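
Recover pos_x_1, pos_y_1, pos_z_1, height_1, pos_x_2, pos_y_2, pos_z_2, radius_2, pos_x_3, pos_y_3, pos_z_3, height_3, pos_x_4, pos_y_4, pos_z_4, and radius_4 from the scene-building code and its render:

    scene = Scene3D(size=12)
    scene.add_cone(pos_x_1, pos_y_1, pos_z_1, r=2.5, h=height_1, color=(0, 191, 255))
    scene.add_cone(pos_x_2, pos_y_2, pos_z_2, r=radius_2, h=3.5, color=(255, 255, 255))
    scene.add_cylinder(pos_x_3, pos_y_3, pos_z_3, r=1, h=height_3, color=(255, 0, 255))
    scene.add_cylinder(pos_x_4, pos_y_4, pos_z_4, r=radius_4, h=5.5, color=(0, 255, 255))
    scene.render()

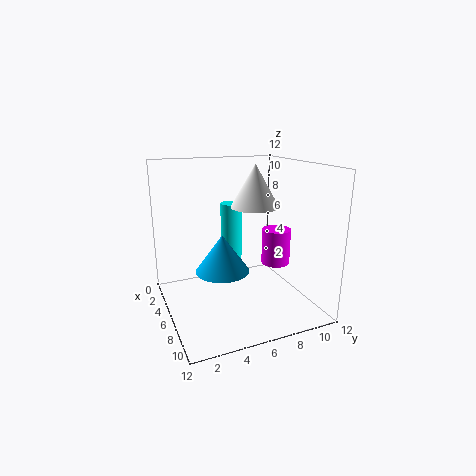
pos_x_1 = 3.5; pos_y_1 = 5.5; pos_z_1 = 2; height_1 = 3.5; pos_x_2 = 6; pos_y_2 = 7.5; pos_z_2 = 8.5; radius_2 = 2; pos_x_3 = 10.5; pos_y_3 = 7; pos_z_3 = 5.5; height_3 = 2.5; pos_x_4 = 2; pos_y_4 = 7; pos_z_4 = 2.5; radius_4 = 1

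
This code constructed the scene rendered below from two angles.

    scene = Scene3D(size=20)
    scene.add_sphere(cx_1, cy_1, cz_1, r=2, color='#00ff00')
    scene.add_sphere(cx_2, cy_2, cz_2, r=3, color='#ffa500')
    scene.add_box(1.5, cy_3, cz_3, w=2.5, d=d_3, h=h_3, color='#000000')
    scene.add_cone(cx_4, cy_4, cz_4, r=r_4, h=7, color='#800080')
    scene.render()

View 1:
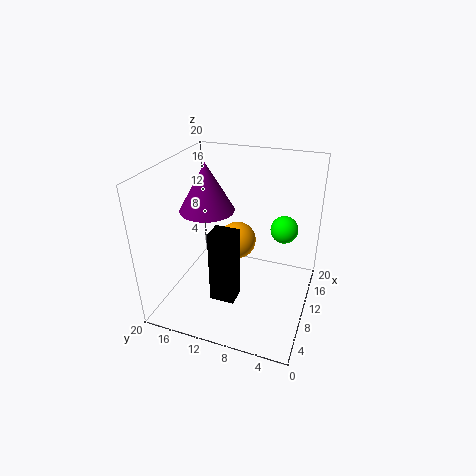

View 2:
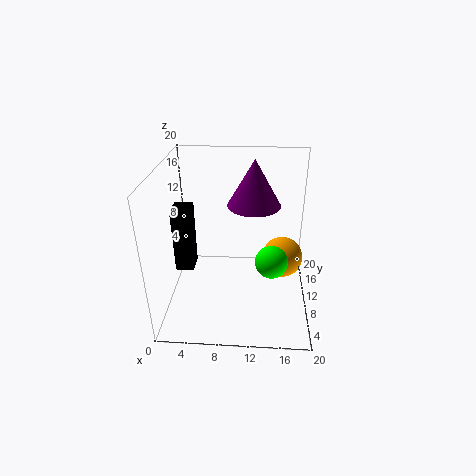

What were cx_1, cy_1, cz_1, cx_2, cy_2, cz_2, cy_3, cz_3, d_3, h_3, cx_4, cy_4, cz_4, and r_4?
cx_1 = 14.5
cy_1 = 4.5
cz_1 = 10
cx_2 = 16.5
cy_2 = 12.5
cz_2 = 5.5
cy_3 = 7.5
cz_3 = 6
d_3 = 3
h_3 = 9
cx_4 = 12
cy_4 = 15.5
cz_4 = 12.5
r_4 = 4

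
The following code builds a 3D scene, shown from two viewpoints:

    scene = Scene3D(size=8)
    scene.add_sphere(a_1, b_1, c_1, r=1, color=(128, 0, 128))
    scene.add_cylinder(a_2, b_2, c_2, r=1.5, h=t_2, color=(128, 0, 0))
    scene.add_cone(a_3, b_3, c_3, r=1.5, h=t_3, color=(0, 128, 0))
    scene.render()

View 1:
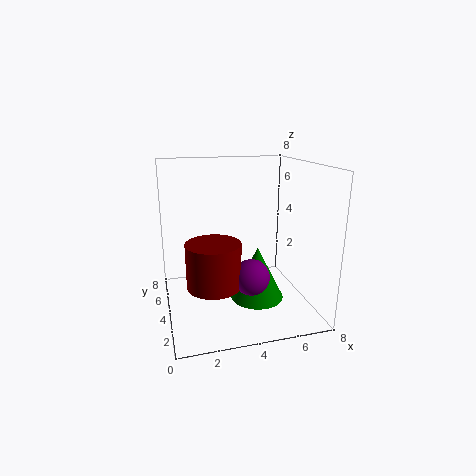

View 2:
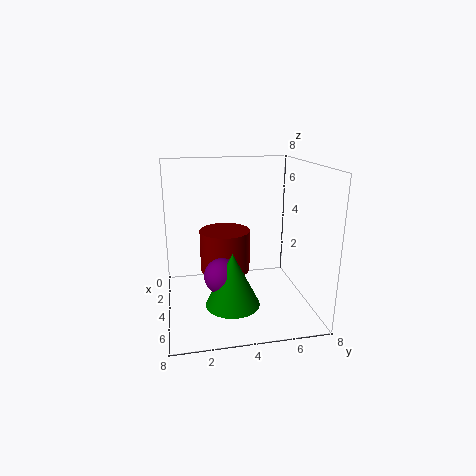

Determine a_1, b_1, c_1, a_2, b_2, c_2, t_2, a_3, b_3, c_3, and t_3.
a_1 = 4.5, b_1 = 3, c_1 = 2, a_2 = 2.5, b_2 = 3.5, c_2 = 1.5, t_2 = 2.5, a_3 = 5, b_3 = 3.5, c_3 = 0.5, t_3 = 3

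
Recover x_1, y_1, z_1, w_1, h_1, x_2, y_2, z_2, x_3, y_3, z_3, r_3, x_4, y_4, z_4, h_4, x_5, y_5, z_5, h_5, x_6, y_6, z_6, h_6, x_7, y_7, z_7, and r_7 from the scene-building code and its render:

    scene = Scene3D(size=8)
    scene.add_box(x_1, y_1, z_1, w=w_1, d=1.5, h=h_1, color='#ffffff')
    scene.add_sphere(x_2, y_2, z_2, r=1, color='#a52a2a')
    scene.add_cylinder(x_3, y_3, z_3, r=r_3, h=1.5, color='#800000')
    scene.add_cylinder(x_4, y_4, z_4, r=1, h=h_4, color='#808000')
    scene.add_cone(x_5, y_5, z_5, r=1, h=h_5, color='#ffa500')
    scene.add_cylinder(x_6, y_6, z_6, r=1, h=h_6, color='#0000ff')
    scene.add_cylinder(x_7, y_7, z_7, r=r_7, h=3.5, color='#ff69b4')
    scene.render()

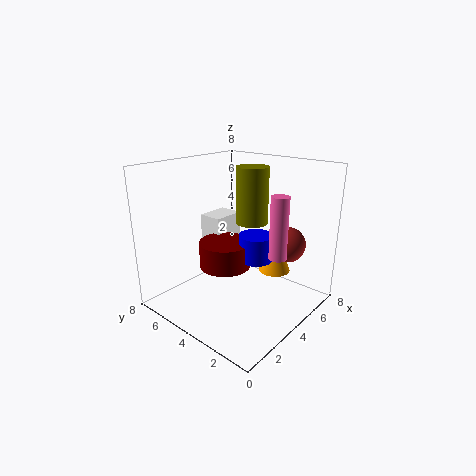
x_1 = 4.5, y_1 = 6, z_1 = 1.5, w_1 = 2, h_1 = 3, x_2 = 6, y_2 = 2, z_2 = 3.5, x_3 = 4, y_3 = 5, z_3 = 2, r_3 = 1.5, x_4 = 6.5, y_4 = 5, z_4 = 4, h_4 = 3.5, x_5 = 7, y_5 = 3.5, z_5 = 1, h_5 = 2.5, x_6 = 5, y_6 = 3.5, z_6 = 2.5, h_6 = 1.5, x_7 = 5, y_7 = 2, z_7 = 3, r_7 = 0.5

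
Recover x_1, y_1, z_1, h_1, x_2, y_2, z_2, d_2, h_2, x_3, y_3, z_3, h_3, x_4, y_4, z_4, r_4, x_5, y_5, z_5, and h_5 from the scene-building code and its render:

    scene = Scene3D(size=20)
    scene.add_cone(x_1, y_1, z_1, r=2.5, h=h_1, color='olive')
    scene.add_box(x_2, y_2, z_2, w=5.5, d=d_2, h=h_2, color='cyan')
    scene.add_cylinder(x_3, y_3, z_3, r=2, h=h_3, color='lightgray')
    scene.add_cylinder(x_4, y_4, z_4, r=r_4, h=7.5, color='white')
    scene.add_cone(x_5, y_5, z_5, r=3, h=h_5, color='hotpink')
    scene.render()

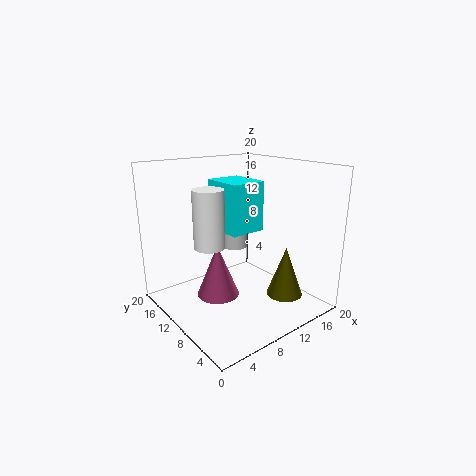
x_1 = 14.5
y_1 = 5
z_1 = 2
h_1 = 7
x_2 = 10.5
y_2 = 11.5
z_2 = 9.5
d_2 = 6.5
h_2 = 7.5
x_3 = 14
y_3 = 16
z_3 = 6
h_3 = 4.5
x_4 = 5
y_4 = 9.5
z_4 = 10
r_4 = 2
x_5 = 7.5
y_5 = 11.5
z_5 = 1.5
h_5 = 7.5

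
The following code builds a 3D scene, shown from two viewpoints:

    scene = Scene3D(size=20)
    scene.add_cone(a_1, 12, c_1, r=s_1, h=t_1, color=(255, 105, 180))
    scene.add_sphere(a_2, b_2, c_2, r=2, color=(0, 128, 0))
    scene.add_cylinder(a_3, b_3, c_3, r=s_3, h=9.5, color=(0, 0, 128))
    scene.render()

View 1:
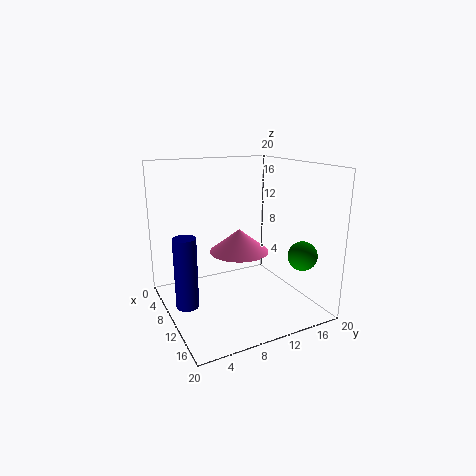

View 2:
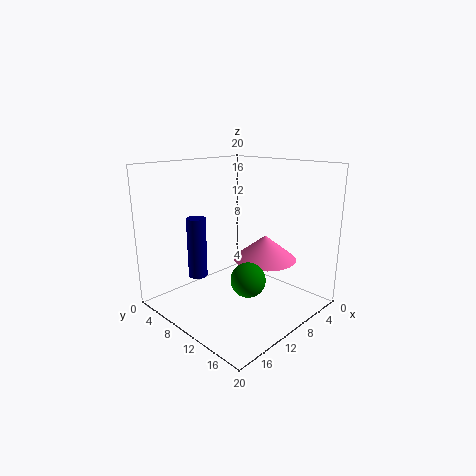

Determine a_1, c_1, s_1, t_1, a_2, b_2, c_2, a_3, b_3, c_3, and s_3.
a_1 = 6.5
c_1 = 6.5
s_1 = 4.5
t_1 = 3.5
a_2 = 15.5
b_2 = 17
c_2 = 8
a_3 = 11
b_3 = 2
c_3 = 2
s_3 = 1.5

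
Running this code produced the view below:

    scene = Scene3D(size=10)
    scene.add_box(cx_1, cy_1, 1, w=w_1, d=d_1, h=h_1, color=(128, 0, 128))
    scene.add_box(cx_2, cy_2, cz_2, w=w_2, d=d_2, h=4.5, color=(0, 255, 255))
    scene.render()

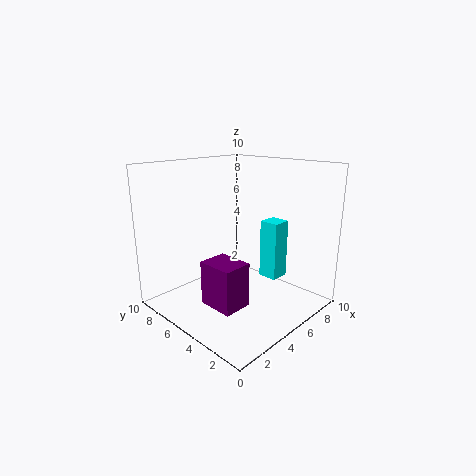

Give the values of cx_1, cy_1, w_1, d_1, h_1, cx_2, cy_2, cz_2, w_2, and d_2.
cx_1 = 2
cy_1 = 3
w_1 = 2
d_1 = 2.5
h_1 = 3
cx_2 = 8
cy_2 = 4
cz_2 = 1
w_2 = 1.5
d_2 = 1.5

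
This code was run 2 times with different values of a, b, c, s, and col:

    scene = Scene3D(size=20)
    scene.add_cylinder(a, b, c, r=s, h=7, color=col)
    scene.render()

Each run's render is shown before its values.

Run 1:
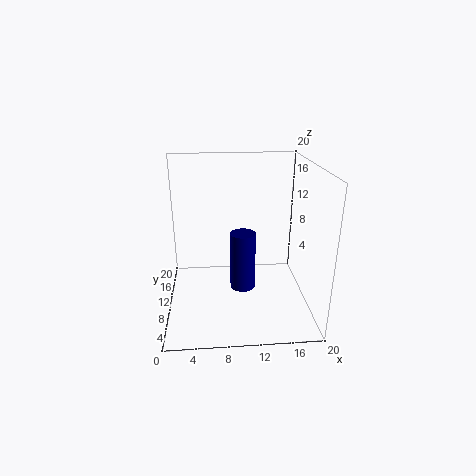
a = 10; b = 3.5; c = 6.5; s = 1.5; col = 'navy'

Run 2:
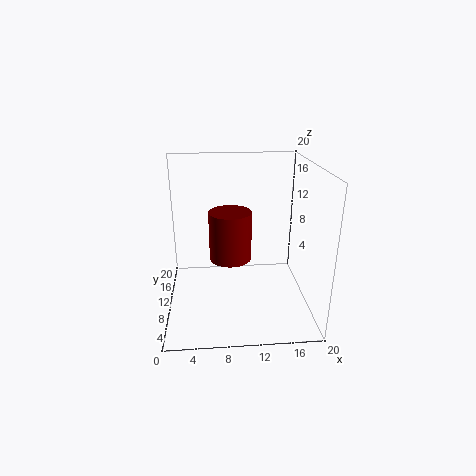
a = 9; b = 11; c = 6.5; s = 3; col = 'maroon'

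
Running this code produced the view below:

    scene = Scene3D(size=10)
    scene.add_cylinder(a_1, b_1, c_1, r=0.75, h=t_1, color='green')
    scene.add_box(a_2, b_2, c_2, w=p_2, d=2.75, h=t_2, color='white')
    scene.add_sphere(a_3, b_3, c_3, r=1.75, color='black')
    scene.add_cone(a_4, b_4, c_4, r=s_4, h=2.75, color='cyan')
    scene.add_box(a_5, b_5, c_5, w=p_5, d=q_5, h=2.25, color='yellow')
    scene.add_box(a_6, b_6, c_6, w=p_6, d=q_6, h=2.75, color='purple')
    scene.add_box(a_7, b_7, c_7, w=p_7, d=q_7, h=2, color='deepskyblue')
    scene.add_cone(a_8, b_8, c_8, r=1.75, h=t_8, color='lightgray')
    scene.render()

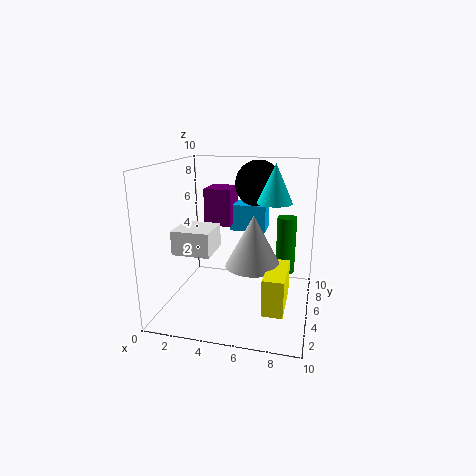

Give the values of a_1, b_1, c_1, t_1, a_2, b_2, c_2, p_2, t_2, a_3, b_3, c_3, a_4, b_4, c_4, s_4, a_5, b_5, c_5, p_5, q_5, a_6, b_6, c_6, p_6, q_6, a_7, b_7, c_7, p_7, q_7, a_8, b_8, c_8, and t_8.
a_1 = 8; b_1 = 8.5; c_1 = 1.25; t_1 = 4.5; a_2 = 0.5; b_2 = 3.75; c_2 = 3.75; p_2 = 2.75; t_2 = 1.75; a_3 = 5.75; b_3 = 8.25; c_3 = 8.25; a_4 = 7.25; b_4 = 6.5; c_4 = 7.25; s_4 = 1.25; a_5 = 7.5; b_5 = 0.5; c_5 = 2; p_5 = 1.25; q_5 = 3.25; a_6 = 2; b_6 = 6.5; c_6 = 5.25; p_6 = 2; q_6 = 2.25; a_7 = 3.75; b_7 = 7.25; c_7 = 4.75; p_7 = 2.75; q_7 = 1.75; a_8 = 6.5; b_8 = 3; c_8 = 4; t_8 = 3.25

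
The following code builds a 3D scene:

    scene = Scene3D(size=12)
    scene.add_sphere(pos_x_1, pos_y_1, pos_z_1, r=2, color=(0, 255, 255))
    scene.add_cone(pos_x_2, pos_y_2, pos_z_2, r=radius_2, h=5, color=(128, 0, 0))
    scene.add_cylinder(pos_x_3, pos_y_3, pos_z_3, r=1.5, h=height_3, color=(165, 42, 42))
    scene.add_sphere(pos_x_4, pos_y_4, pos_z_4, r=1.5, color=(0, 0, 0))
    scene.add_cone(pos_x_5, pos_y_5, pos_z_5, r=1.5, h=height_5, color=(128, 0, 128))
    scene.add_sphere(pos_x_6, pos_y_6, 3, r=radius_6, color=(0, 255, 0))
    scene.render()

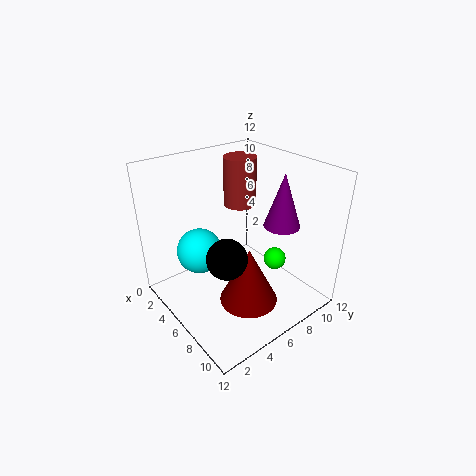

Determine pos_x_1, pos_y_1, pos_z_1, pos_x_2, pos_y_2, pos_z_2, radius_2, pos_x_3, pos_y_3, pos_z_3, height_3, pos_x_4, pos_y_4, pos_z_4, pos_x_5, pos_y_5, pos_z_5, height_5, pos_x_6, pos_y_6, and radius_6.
pos_x_1 = 3; pos_y_1 = 4; pos_z_1 = 4; pos_x_2 = 7.5; pos_y_2 = 6; pos_z_2 = 0.5; radius_2 = 2.5; pos_x_3 = 2.5; pos_y_3 = 9; pos_z_3 = 7; height_3 = 4.5; pos_x_4 = 8.5; pos_y_4 = 3; pos_z_4 = 6.5; pos_x_5 = 8; pos_y_5 = 9; pos_z_5 = 7; height_5 = 4.5; pos_x_6 = 7; pos_y_6 = 9.5; radius_6 = 1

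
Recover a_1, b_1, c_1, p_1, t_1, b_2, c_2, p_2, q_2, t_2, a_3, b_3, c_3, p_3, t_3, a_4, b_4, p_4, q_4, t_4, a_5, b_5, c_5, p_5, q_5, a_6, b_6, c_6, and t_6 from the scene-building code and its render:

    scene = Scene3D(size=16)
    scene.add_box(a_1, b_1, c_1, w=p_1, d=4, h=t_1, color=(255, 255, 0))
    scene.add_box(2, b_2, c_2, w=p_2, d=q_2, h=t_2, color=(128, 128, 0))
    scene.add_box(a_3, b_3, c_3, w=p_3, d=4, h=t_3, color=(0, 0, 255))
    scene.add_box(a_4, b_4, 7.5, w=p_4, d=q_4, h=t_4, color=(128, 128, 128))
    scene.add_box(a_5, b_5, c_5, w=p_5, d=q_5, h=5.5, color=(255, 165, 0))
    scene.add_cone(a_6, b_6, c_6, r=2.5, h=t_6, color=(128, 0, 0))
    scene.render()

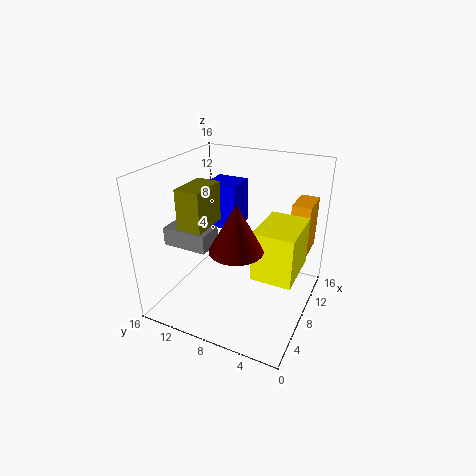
a_1 = 3.5, b_1 = 0.5, c_1 = 6.5, p_1 = 5.5, t_1 = 5, b_2 = 9, c_2 = 11, p_2 = 4, q_2 = 2.5, t_2 = 4, a_3 = 11, b_3 = 10, c_3 = 7, p_3 = 4, t_3 = 5.5, a_4 = 4, b_4 = 10, p_4 = 3, q_4 = 5, t_4 = 2, a_5 = 9, b_5 = 0.5, c_5 = 7, p_5 = 3.5, q_5 = 2, a_6 = 2.5, b_6 = 5.5, c_6 = 10, t_6 = 4.5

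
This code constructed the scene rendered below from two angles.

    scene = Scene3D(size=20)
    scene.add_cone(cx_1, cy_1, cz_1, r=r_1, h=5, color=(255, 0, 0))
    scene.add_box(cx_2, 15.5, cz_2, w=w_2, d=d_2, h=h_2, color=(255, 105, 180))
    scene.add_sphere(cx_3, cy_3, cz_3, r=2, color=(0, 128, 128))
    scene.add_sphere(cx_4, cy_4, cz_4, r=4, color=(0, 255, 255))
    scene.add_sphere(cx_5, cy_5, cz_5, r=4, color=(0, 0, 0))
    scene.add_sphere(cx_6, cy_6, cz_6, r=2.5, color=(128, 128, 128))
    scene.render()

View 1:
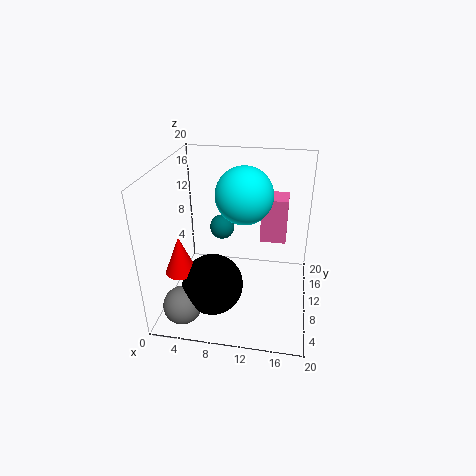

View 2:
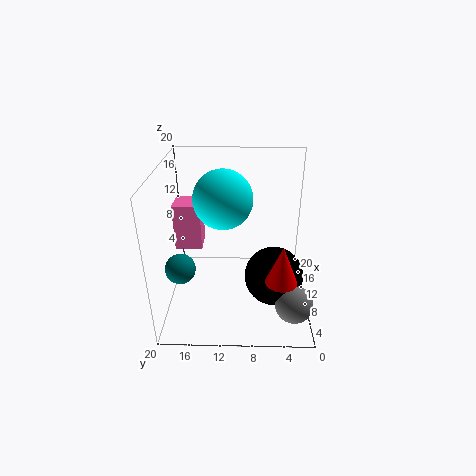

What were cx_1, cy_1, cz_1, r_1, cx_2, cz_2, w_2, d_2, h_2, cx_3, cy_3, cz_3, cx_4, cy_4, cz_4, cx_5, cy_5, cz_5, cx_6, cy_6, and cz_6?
cx_1 = 3.5; cy_1 = 4.5; cz_1 = 7.5; r_1 = 2; cx_2 = 12.5; cz_2 = 6.5; w_2 = 4; d_2 = 4; h_2 = 7; cx_3 = 6; cy_3 = 17.5; cz_3 = 7.5; cx_4 = 10.5; cy_4 = 12; cz_4 = 15.5; cx_5 = 7.5; cy_5 = 5; cz_5 = 5.5; cx_6 = 4; cy_6 = 2.5; cz_6 = 3.5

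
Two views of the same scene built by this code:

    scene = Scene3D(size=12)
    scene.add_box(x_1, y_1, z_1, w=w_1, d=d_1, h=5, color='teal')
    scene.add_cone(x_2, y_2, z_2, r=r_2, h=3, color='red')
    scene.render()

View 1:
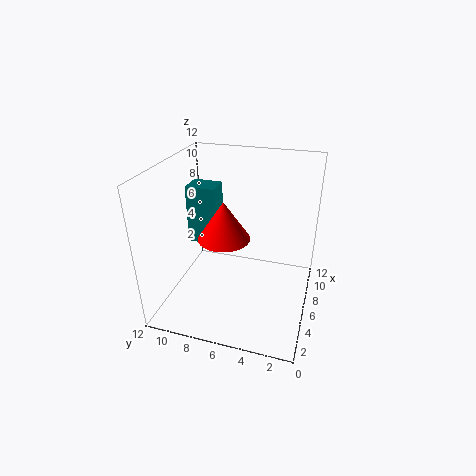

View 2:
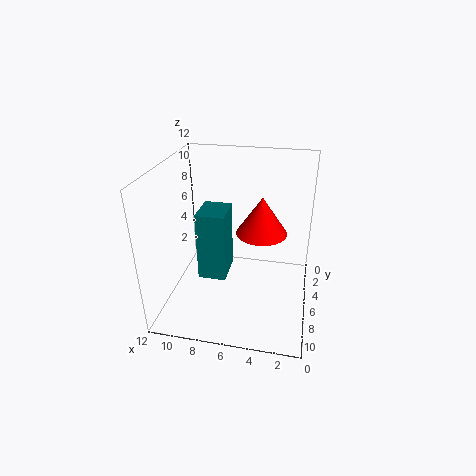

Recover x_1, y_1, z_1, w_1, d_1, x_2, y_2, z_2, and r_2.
x_1 = 6
y_1 = 8
z_1 = 5
w_1 = 2
d_1 = 2.5
x_2 = 4
y_2 = 6.5
z_2 = 7
r_2 = 2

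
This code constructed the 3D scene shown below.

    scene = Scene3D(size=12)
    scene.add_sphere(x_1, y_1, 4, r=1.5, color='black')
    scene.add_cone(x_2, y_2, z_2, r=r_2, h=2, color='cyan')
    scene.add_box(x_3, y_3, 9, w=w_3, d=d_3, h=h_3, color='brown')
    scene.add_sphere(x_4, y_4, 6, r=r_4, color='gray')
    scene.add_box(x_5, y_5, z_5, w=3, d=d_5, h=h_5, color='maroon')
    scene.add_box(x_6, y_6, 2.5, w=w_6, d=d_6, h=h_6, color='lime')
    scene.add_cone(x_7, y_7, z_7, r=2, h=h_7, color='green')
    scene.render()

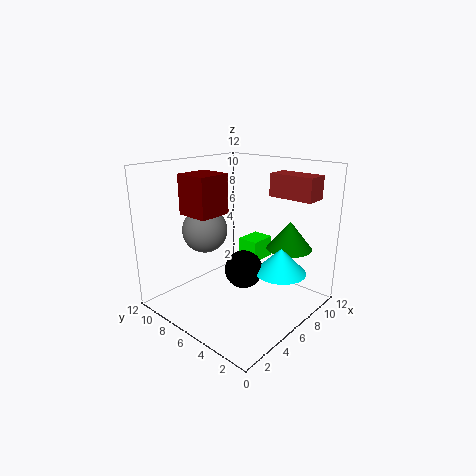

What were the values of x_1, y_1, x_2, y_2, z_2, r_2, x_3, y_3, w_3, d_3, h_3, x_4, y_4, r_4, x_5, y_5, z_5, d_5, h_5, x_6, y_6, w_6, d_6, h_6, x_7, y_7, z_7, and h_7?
x_1 = 5
y_1 = 4.5
x_2 = 6.5
y_2 = 2
z_2 = 4
r_2 = 2
x_3 = 9.5
y_3 = 1.5
w_3 = 2
d_3 = 4
h_3 = 2
x_4 = 5.5
y_4 = 9.5
r_4 = 2
x_5 = 4
y_5 = 8
z_5 = 7.5
d_5 = 3
h_5 = 3.5
x_6 = 9
y_6 = 6.5
w_6 = 2.5
d_6 = 2
h_6 = 2
x_7 = 10
y_7 = 3.5
z_7 = 4.5
h_7 = 2.5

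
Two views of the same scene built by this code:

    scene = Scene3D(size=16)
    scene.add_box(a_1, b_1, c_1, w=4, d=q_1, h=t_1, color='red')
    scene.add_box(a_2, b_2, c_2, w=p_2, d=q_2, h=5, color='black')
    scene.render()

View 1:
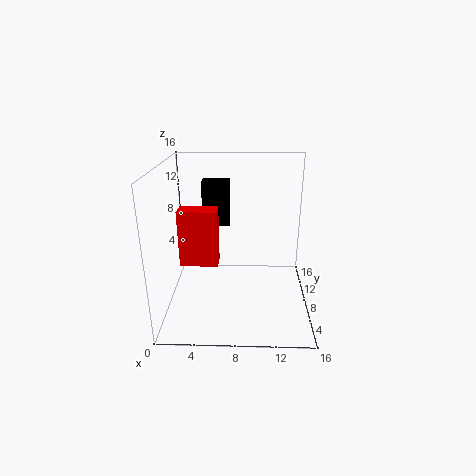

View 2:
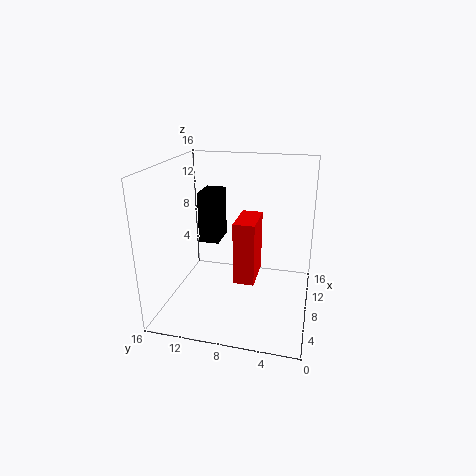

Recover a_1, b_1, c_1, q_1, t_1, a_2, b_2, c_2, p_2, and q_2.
a_1 = 2
b_1 = 5
c_1 = 6
q_1 = 2
t_1 = 6
a_2 = 4
b_2 = 9
c_2 = 9
p_2 = 3
q_2 = 2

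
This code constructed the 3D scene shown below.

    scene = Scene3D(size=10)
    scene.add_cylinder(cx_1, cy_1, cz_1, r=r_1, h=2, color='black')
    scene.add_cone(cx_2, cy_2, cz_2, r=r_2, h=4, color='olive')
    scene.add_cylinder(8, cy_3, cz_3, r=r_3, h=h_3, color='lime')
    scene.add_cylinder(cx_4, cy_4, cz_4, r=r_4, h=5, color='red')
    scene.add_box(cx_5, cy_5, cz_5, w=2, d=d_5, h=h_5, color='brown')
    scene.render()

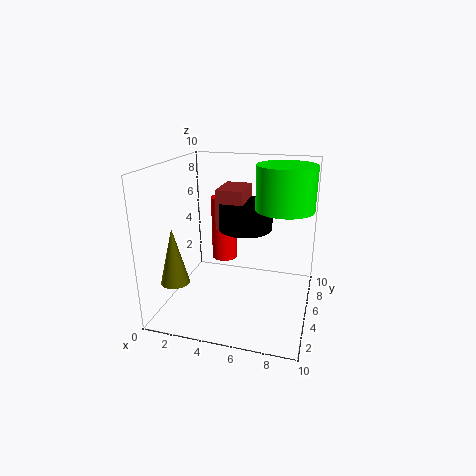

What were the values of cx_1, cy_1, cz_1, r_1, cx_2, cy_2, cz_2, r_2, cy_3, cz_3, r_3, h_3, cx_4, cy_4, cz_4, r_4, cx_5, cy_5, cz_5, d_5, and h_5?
cx_1 = 5, cy_1 = 7, cz_1 = 5, r_1 = 2, cx_2 = 1, cy_2 = 3, cz_2 = 2, r_2 = 1, cy_3 = 6, cz_3 = 7, r_3 = 2, h_3 = 3, cx_4 = 3, cy_4 = 8, cz_4 = 2, r_4 = 1, cx_5 = 3, cy_5 = 6, cz_5 = 5, d_5 = 3, h_5 = 3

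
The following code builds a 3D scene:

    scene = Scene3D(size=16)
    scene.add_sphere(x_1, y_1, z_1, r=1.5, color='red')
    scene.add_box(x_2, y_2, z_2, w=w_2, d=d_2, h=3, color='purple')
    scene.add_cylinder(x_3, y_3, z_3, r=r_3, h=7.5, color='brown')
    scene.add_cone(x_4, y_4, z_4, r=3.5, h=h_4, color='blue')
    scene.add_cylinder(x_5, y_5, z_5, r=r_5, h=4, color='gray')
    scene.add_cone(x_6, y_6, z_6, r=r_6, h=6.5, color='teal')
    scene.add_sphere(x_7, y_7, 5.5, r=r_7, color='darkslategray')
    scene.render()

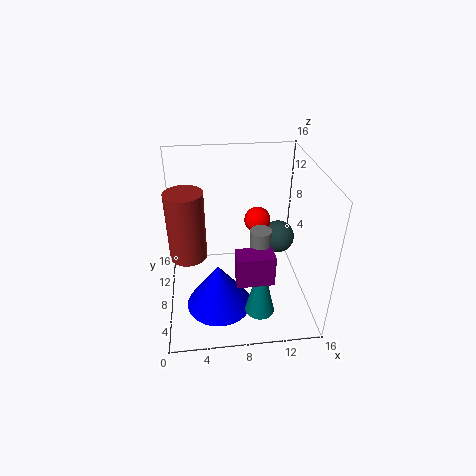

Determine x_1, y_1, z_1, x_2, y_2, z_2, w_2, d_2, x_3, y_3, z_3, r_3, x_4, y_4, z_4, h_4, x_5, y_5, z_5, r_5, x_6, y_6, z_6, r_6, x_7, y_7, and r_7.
x_1 = 10.5; y_1 = 10; z_1 = 9; x_2 = 7; y_2 = 0.5; z_2 = 7.5; w_2 = 3.5; d_2 = 2; x_3 = 2.5; y_3 = 7.5; z_3 = 6.5; r_3 = 2; x_4 = 5.5; y_4 = 4.5; z_4 = 2; h_4 = 5; x_5 = 9.5; y_5 = 3; z_5 = 8; r_5 = 1; x_6 = 9.5; y_6 = 2; z_6 = 3; r_6 = 1.5; x_7 = 13.5; y_7 = 11.5; r_7 = 2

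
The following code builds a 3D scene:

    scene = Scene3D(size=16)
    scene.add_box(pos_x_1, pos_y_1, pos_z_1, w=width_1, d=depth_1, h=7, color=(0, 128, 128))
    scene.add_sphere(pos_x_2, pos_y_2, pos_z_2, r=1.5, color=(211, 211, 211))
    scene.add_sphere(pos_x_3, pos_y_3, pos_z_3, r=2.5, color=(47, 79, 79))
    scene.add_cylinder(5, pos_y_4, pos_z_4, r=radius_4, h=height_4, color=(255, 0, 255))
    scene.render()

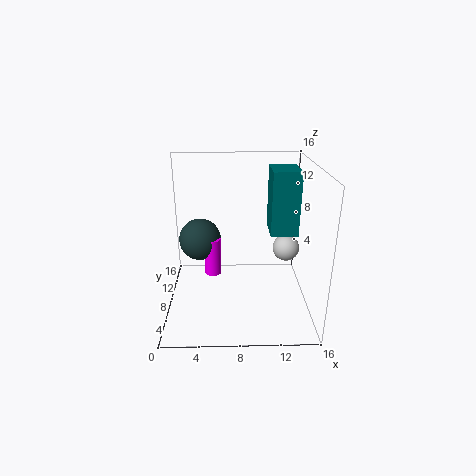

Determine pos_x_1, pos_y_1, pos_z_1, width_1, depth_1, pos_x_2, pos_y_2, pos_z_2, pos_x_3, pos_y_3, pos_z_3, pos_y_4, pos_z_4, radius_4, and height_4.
pos_x_1 = 11.5; pos_y_1 = 7; pos_z_1 = 8.5; width_1 = 3; depth_1 = 4; pos_x_2 = 13.5; pos_y_2 = 8.5; pos_z_2 = 6.5; pos_x_3 = 3.5; pos_y_3 = 11; pos_z_3 = 6.5; pos_y_4 = 10; pos_z_4 = 2.5; radius_4 = 1; height_4 = 4.5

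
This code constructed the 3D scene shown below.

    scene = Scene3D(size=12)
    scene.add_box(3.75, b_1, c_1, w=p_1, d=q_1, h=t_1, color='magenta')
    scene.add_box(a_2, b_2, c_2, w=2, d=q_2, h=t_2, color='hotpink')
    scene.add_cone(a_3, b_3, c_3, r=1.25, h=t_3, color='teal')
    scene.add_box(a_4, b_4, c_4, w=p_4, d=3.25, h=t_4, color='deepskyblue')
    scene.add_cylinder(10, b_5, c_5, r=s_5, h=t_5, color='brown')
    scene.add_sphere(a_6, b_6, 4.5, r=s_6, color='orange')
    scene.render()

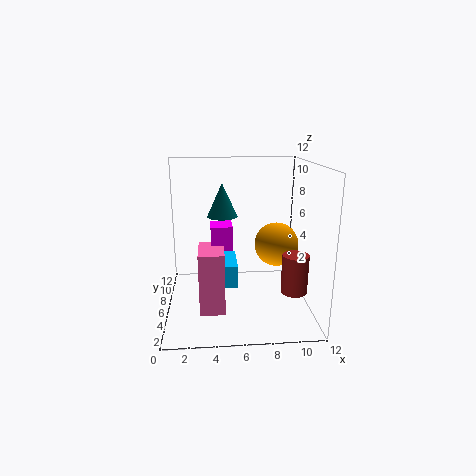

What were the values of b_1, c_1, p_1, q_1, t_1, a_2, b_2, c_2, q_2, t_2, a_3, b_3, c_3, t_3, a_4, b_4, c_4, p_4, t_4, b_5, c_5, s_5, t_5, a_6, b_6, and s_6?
b_1 = 5
c_1 = 5.25
p_1 = 1.75
q_1 = 2
t_1 = 2
a_2 = 2.75
b_2 = 2.75
c_2 = 0.75
q_2 = 3.25
t_2 = 5
a_3 = 4.75
b_3 = 6.5
c_3 = 7.75
t_3 = 2.75
a_4 = 3.25
b_4 = 3
c_4 = 3
p_4 = 2.5
t_4 = 1.75
b_5 = 2.5
c_5 = 2.75
s_5 = 1
t_5 = 3
a_6 = 9.75
b_6 = 8.25
s_6 = 2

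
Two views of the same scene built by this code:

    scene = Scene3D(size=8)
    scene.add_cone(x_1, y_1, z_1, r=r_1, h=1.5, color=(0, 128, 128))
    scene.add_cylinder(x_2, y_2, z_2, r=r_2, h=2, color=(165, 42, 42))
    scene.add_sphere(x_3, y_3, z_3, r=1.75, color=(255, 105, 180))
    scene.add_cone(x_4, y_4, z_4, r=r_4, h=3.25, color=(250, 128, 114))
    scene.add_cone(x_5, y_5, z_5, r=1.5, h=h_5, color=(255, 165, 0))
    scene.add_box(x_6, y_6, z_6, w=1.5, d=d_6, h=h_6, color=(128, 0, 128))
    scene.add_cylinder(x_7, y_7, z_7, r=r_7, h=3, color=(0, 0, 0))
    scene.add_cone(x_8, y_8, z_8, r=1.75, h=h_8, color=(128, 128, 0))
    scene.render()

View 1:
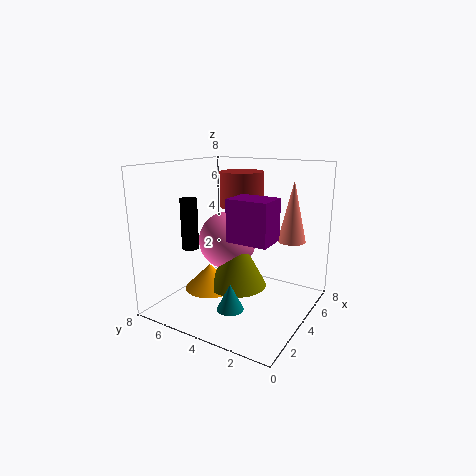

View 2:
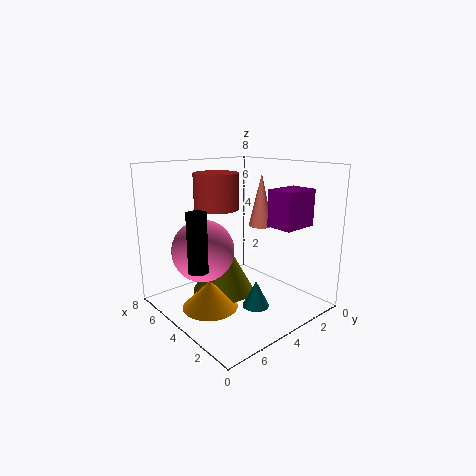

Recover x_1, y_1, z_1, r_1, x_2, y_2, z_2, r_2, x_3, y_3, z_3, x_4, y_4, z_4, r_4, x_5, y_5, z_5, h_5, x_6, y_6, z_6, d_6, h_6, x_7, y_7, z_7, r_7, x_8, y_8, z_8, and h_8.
x_1 = 2.75
y_1 = 3.75
z_1 = 0.25
r_1 = 0.75
x_2 = 5.25
y_2 = 4.5
z_2 = 5.5
r_2 = 1.25
x_3 = 5.25
y_3 = 5.5
z_3 = 3.25
x_4 = 5
y_4 = 1.25
z_4 = 4
r_4 = 0.75
x_5 = 4
y_5 = 6
z_5 = 0.5
h_5 = 1.5
x_6 = 1.25
y_6 = 1
z_6 = 4.75
d_6 = 2
h_6 = 2
x_7 = 3.5
y_7 = 7
z_7 = 3
r_7 = 0.5
x_8 = 4.75
y_8 = 4.5
z_8 = 0.75
h_8 = 3.25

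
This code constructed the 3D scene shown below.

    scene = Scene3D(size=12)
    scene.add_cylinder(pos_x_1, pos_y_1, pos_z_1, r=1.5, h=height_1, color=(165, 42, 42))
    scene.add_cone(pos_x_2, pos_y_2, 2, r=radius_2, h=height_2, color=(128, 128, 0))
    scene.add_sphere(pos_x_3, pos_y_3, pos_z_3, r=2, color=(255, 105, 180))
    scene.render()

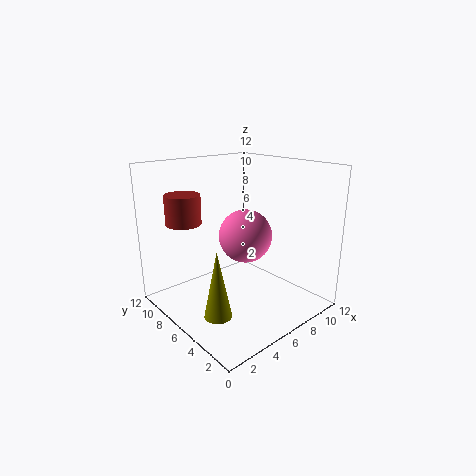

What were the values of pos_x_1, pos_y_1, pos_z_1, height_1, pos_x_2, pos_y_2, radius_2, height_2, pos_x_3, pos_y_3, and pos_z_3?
pos_x_1 = 3, pos_y_1 = 9.5, pos_z_1 = 7, height_1 = 2.5, pos_x_2 = 1.5, pos_y_2 = 3, radius_2 = 1, height_2 = 5, pos_x_3 = 5, pos_y_3 = 4, pos_z_3 = 7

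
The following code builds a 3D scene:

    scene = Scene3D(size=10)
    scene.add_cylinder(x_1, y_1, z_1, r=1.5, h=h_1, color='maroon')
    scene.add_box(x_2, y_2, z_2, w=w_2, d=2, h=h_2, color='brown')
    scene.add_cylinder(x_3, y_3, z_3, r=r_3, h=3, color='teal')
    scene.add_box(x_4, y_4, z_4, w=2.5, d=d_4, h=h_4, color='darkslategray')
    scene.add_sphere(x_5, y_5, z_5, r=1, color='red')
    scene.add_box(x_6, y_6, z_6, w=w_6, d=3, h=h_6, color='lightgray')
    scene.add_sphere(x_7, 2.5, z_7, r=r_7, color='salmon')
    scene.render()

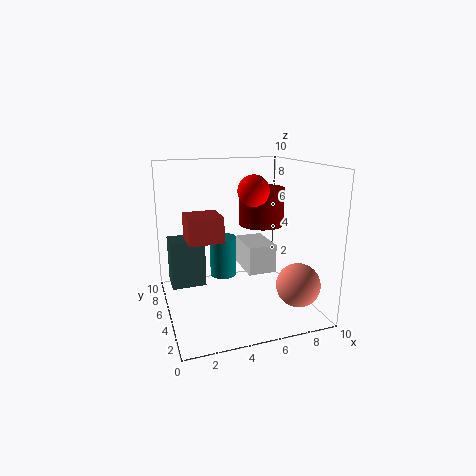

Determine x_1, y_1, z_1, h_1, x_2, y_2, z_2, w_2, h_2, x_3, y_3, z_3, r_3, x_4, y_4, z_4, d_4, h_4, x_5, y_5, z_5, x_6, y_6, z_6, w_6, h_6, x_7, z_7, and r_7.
x_1 = 6.5; y_1 = 4.5; z_1 = 6; h_1 = 2.5; x_2 = 1; y_2 = 1.5; z_2 = 6; w_2 = 2; h_2 = 1.5; x_3 = 4.5; y_3 = 7; z_3 = 1.5; r_3 = 1; x_4 = 0.5; y_4 = 6.5; z_4 = 1; d_4 = 2; h_4 = 3.5; x_5 = 5.5; y_5 = 3.5; z_5 = 8.5; x_6 = 5.5; y_6 = 4; z_6 = 2.5; w_6 = 2; h_6 = 2; x_7 = 8.5; z_7 = 2; r_7 = 1.5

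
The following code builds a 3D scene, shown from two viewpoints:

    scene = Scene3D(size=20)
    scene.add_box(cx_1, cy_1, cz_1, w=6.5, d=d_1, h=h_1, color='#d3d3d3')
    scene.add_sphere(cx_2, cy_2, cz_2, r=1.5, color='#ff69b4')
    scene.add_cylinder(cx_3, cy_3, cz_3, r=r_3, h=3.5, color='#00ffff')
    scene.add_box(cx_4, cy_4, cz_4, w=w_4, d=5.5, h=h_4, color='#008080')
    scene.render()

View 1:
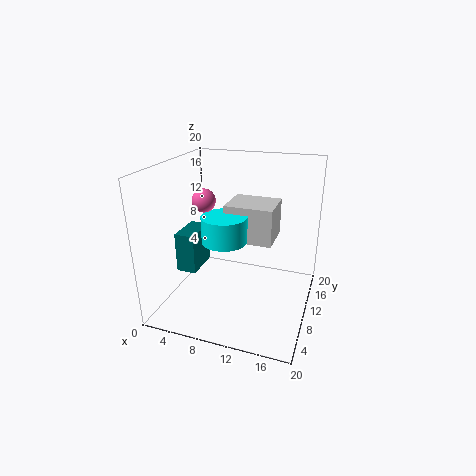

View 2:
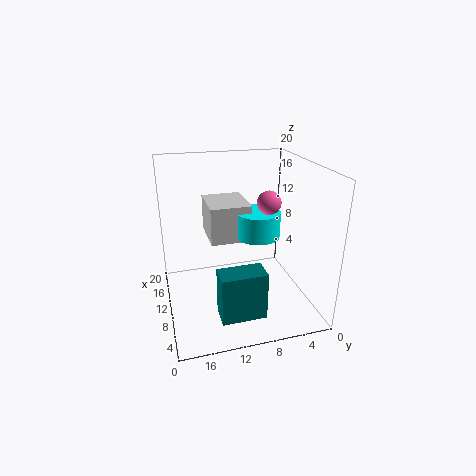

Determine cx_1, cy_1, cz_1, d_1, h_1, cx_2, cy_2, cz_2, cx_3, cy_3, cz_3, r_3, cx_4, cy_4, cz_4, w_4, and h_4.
cx_1 = 8.5; cy_1 = 8.5; cz_1 = 10; d_1 = 5.5; h_1 = 5; cx_2 = 6.5; cy_2 = 7; cz_2 = 16; cx_3 = 9; cy_3 = 7.5; cz_3 = 10.5; r_3 = 3; cx_4 = 0.5; cy_4 = 9; cz_4 = 3.5; w_4 = 3; h_4 = 6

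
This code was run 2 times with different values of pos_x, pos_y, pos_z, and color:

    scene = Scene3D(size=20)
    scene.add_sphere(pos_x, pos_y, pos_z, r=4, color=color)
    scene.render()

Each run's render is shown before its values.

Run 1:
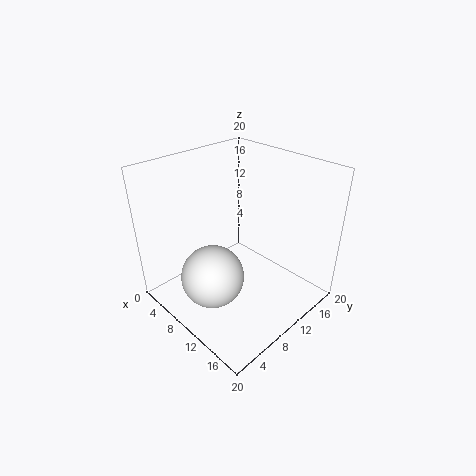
pos_x = 11.5, pos_y = 4, pos_z = 7.5, color = 'white'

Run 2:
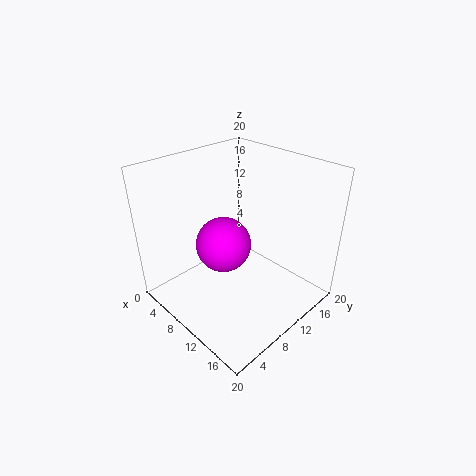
pos_x = 7.5, pos_y = 9.5, pos_z = 8, color = 'magenta'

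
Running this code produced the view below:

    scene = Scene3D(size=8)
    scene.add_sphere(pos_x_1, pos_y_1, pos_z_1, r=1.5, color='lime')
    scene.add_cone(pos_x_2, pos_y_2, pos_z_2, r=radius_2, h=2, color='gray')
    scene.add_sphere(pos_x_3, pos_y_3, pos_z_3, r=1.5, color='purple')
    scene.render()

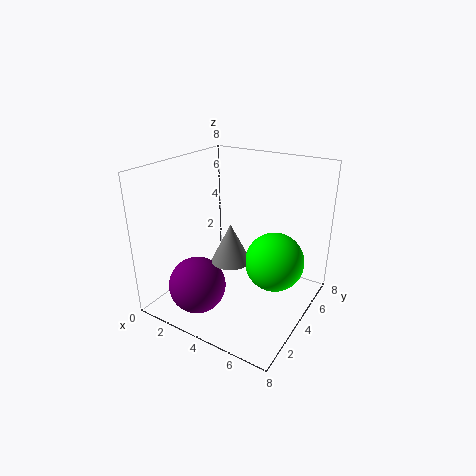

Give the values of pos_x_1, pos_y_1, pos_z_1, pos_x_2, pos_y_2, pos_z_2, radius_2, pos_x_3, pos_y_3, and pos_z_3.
pos_x_1 = 6.5
pos_y_1 = 3.5
pos_z_1 = 3.5
pos_x_2 = 4.5
pos_y_2 = 2.5
pos_z_2 = 3.5
radius_2 = 1
pos_x_3 = 3
pos_y_3 = 1.5
pos_z_3 = 2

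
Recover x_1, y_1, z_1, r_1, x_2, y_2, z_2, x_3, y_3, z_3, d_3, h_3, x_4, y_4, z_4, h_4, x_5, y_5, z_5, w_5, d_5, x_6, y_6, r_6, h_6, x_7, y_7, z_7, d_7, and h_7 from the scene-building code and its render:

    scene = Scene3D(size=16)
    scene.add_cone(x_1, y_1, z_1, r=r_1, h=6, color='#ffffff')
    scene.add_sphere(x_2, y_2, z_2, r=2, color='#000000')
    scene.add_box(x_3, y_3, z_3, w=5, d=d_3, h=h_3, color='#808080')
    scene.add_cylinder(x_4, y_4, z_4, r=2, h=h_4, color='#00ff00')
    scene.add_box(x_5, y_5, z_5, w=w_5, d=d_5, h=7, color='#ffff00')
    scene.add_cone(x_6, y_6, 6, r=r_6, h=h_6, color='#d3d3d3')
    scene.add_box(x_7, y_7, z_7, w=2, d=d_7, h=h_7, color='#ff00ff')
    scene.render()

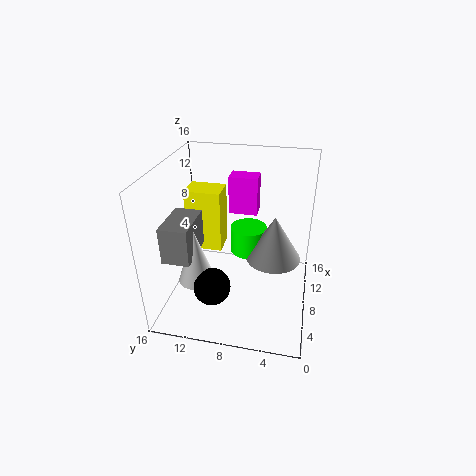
x_1 = 5; y_1 = 12; z_1 = 4; r_1 = 2; x_2 = 4; y_2 = 10; z_2 = 4; x_3 = 3; y_3 = 12; z_3 = 7; d_3 = 3; h_3 = 4; x_4 = 9; y_4 = 7; z_4 = 6; h_4 = 3; x_5 = 8; y_5 = 10; z_5 = 6; w_5 = 3; d_5 = 4; x_6 = 8; y_6 = 4; r_6 = 3; h_6 = 5; x_7 = 8; y_7 = 6; z_7 = 11; d_7 = 3; h_7 = 4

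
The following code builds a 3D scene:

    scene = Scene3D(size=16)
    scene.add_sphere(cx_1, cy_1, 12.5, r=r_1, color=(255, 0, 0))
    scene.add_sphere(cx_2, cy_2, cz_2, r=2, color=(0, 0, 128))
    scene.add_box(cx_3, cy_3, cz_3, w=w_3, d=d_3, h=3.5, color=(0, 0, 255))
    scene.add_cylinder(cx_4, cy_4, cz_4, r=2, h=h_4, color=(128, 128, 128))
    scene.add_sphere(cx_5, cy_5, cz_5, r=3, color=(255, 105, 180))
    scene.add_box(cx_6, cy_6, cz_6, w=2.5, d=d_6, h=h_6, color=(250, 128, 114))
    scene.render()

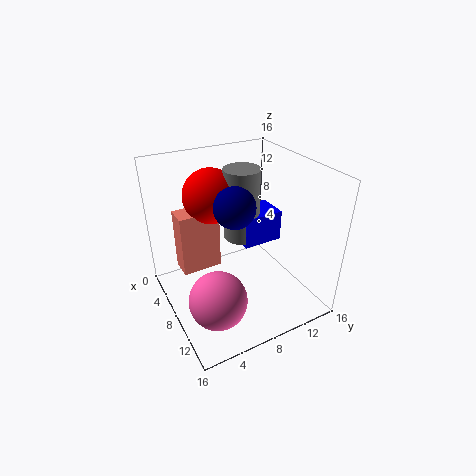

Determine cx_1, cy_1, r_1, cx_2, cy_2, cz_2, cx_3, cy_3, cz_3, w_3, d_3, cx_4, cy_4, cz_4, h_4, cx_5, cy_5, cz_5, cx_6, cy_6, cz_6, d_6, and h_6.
cx_1 = 5.5, cy_1 = 6, r_1 = 3, cx_2 = 11, cy_2 = 6, cz_2 = 13.5, cx_3 = 5.5, cy_3 = 8.5, cz_3 = 7, w_3 = 3.5, d_3 = 4.5, cx_4 = 7, cy_4 = 9, cz_4 = 7.5, h_4 = 8, cx_5 = 12, cy_5 = 3.5, cz_5 = 4, cx_6 = 4, cy_6 = 2, cz_6 = 4, d_6 = 4.5, h_6 = 7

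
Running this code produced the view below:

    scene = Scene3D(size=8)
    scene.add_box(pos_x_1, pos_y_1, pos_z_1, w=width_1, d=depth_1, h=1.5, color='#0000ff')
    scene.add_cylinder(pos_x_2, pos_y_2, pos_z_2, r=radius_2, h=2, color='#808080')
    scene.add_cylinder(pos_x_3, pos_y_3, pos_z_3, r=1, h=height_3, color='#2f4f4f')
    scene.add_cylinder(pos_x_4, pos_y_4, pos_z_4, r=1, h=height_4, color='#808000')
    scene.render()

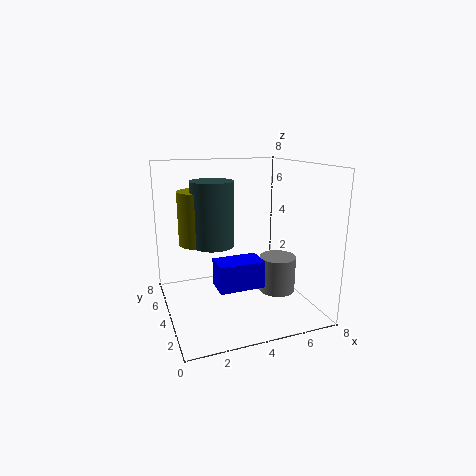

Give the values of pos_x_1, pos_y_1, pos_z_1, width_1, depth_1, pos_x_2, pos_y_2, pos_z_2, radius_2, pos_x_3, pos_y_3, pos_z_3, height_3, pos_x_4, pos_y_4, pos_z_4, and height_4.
pos_x_1 = 2.5
pos_y_1 = 2.5
pos_z_1 = 1.5
width_1 = 2.5
depth_1 = 1.5
pos_x_2 = 6
pos_y_2 = 3
pos_z_2 = 1
radius_2 = 1
pos_x_3 = 2
pos_y_3 = 2
pos_z_3 = 4.5
height_3 = 3
pos_x_4 = 1.5
pos_y_4 = 2.5
pos_z_4 = 4.5
height_4 = 2.5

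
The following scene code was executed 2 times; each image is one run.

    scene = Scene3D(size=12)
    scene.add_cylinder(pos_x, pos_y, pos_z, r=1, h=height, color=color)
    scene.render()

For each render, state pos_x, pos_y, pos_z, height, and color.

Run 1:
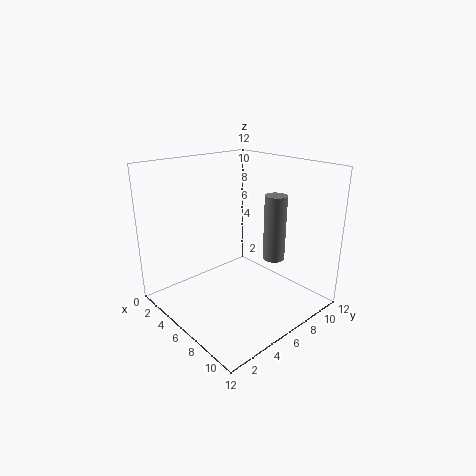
pos_x = 6.5, pos_y = 10, pos_z = 3, height = 6, color = 'gray'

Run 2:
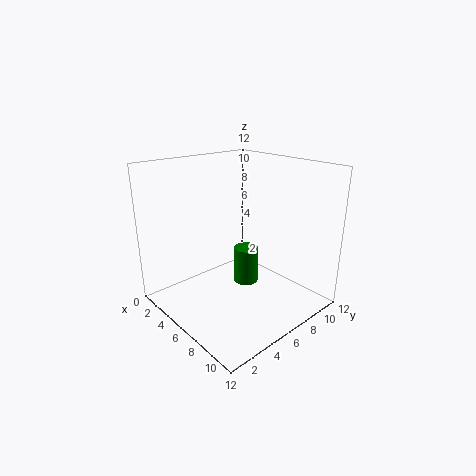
pos_x = 7, pos_y = 6, pos_z = 2.5, height = 3, color = 'green'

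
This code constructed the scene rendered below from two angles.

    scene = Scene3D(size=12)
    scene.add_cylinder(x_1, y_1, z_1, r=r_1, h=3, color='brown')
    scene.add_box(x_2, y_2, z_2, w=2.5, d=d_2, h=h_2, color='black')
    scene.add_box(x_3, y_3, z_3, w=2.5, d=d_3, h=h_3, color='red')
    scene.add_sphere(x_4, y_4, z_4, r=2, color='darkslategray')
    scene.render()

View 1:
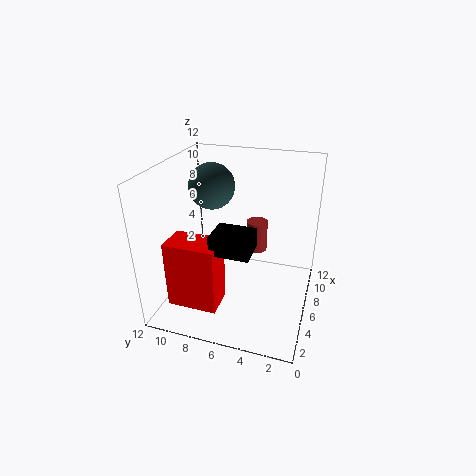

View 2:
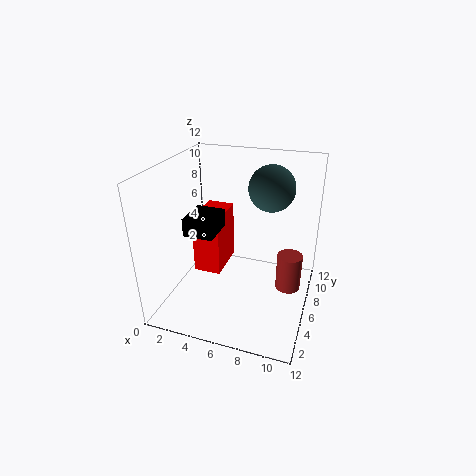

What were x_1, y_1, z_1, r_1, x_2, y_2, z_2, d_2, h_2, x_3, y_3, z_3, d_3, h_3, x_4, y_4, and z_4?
x_1 = 10.5; y_1 = 5.5; z_1 = 2.5; r_1 = 1; x_2 = 2; y_2 = 4; z_2 = 6.5; d_2 = 3; h_2 = 1.5; x_3 = 1.5; y_3 = 6.5; z_3 = 1.5; d_3 = 4; h_3 = 5.5; x_4 = 8; y_4 = 9; z_4 = 9.5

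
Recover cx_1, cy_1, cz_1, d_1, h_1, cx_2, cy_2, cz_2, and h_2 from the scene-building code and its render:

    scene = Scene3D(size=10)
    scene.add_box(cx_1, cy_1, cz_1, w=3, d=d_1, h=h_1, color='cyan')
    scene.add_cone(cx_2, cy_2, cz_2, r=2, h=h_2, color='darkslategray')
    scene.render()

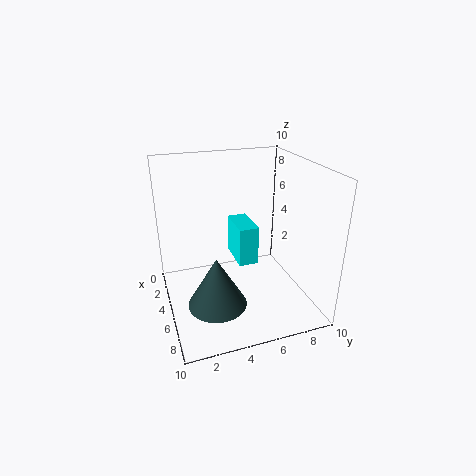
cx_1 = 1; cy_1 = 5.5; cz_1 = 2; d_1 = 1.5; h_1 = 3; cx_2 = 6.5; cy_2 = 3; cz_2 = 1; h_2 = 3.5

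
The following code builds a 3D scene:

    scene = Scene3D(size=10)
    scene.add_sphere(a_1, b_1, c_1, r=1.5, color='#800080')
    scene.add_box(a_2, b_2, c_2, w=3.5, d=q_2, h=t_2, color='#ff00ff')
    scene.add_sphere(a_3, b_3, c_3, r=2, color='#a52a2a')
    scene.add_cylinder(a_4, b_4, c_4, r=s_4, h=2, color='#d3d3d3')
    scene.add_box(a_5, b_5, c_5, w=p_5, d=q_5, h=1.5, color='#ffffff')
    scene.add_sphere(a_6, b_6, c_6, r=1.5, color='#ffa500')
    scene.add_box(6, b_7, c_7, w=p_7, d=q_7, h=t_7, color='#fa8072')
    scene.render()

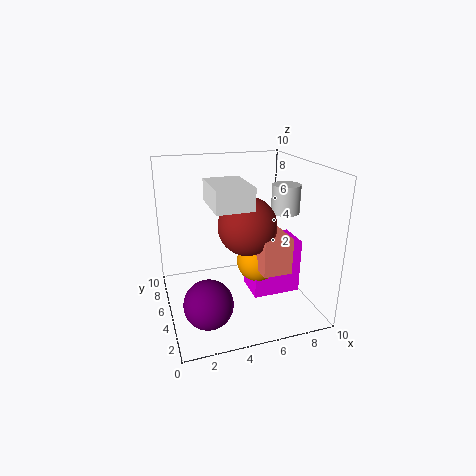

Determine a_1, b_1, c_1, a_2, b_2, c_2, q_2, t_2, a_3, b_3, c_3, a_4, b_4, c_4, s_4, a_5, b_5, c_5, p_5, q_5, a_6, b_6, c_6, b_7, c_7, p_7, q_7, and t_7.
a_1 = 2, b_1 = 1.5, c_1 = 2.5, a_2 = 6, b_2 = 4, c_2 = 0.5, q_2 = 2.5, t_2 = 4, a_3 = 5.5, b_3 = 4.5, c_3 = 6, a_4 = 8.5, b_4 = 5, c_4 = 6.5, s_4 = 1, a_5 = 3, b_5 = 3, c_5 = 7.5, p_5 = 2.5, q_5 = 3.5, a_6 = 6.5, b_6 = 5, c_6 = 3, b_7 = 2.5, c_7 = 3, p_7 = 2, q_7 = 3.5, t_7 = 2.5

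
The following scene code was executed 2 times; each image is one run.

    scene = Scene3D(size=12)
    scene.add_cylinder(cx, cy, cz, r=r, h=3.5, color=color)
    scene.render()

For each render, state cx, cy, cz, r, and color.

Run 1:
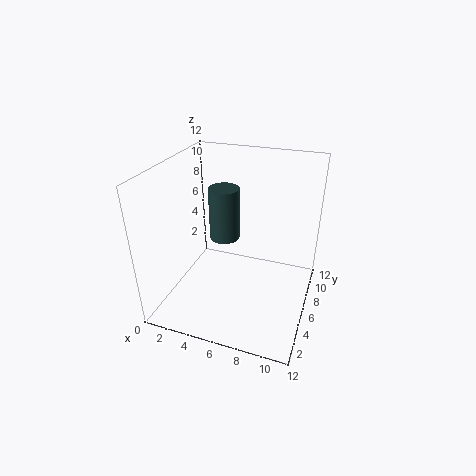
cx = 6.5; cy = 2; cz = 8.5; r = 1; color = 'darkslategray'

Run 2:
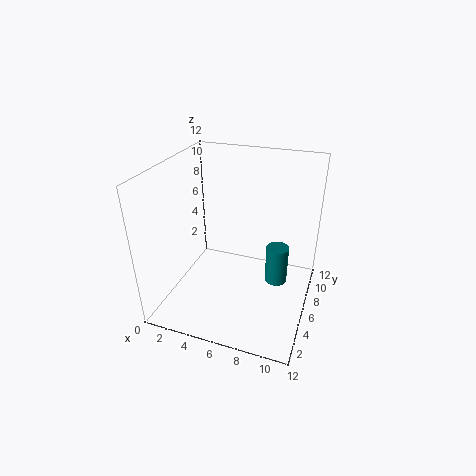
cx = 9; cy = 8; cz = 1; r = 1; color = 'teal'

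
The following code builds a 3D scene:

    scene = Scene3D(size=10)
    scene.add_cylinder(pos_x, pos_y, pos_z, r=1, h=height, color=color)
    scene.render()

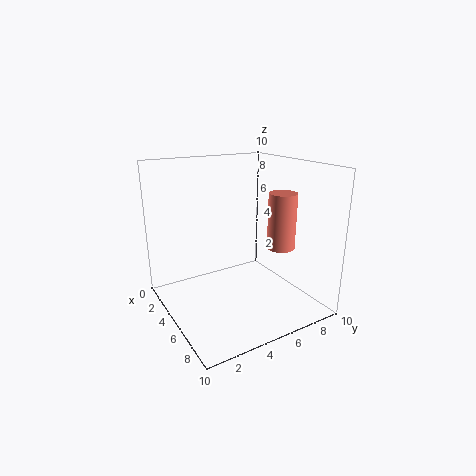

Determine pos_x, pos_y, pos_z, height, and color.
pos_x = 6, pos_y = 8, pos_z = 4, height = 4, color = 'salmon'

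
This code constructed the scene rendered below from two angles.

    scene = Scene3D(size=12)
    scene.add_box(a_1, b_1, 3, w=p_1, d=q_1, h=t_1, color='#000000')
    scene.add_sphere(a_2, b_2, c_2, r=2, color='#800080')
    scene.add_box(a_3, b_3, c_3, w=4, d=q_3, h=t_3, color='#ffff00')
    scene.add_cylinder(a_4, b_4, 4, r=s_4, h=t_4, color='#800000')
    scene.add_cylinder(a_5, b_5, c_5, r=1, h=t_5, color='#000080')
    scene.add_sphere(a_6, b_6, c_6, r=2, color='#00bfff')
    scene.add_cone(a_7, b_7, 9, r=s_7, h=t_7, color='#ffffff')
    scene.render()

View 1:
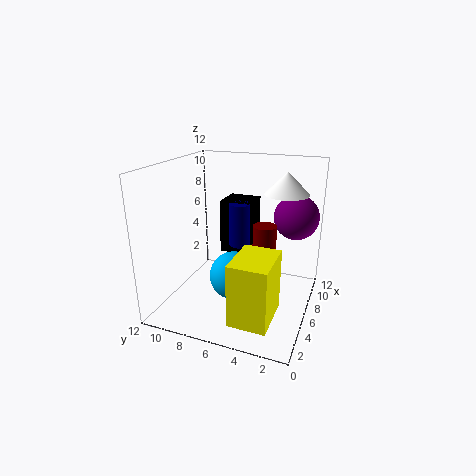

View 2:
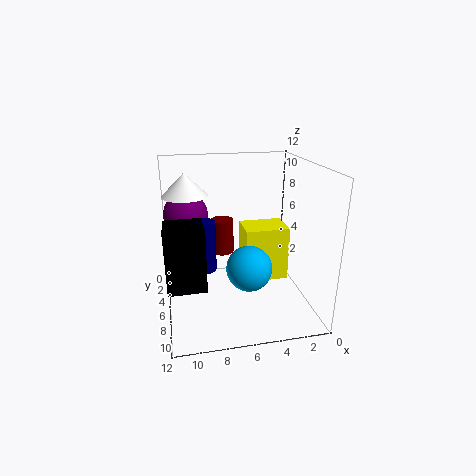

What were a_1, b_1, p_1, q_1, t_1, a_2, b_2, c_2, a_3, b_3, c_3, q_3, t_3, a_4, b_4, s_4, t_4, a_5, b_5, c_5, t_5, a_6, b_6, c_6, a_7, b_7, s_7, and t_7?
a_1 = 9; b_1 = 6; p_1 = 3; q_1 = 3; t_1 = 5; a_2 = 10; b_2 = 2; c_2 = 7; a_3 = 1; b_3 = 2; c_3 = 1; q_3 = 3; t_3 = 5; a_4 = 7; b_4 = 4; s_4 = 1; t_4 = 3; a_5 = 9; b_5 = 7; c_5 = 4; t_5 = 4; a_6 = 5; b_6 = 6; c_6 = 3; a_7 = 10; b_7 = 3; s_7 = 2; t_7 = 2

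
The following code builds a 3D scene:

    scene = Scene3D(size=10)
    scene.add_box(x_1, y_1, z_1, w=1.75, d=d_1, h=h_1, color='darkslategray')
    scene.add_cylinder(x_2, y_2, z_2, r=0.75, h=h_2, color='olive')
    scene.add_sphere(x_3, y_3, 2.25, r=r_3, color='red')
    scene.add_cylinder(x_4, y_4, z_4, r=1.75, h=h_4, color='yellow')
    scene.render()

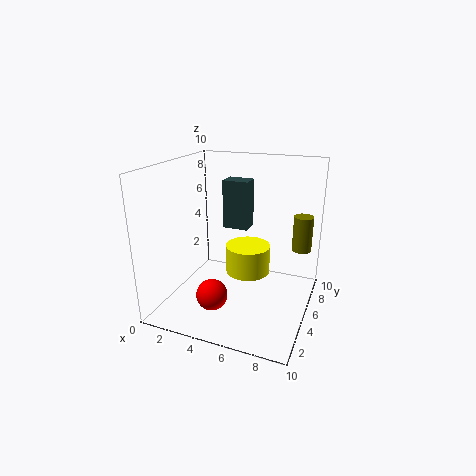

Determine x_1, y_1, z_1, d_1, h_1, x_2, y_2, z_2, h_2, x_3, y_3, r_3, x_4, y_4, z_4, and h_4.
x_1 = 4
y_1 = 4.75
z_1 = 5.75
d_1 = 1.25
h_1 = 3.25
x_2 = 8.75
y_2 = 9
z_2 = 3
h_2 = 2.75
x_3 = 4.5
y_3 = 1.75
r_3 = 1
x_4 = 4.75
y_4 = 7.75
z_4 = 1
h_4 = 2.25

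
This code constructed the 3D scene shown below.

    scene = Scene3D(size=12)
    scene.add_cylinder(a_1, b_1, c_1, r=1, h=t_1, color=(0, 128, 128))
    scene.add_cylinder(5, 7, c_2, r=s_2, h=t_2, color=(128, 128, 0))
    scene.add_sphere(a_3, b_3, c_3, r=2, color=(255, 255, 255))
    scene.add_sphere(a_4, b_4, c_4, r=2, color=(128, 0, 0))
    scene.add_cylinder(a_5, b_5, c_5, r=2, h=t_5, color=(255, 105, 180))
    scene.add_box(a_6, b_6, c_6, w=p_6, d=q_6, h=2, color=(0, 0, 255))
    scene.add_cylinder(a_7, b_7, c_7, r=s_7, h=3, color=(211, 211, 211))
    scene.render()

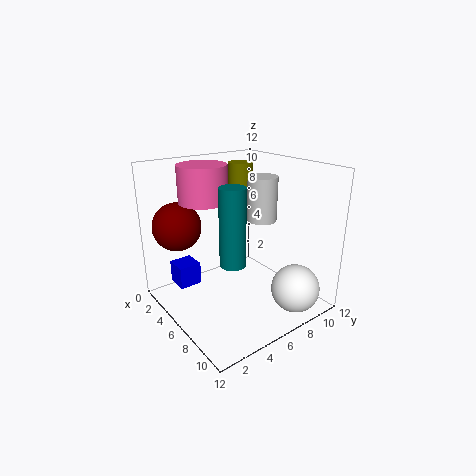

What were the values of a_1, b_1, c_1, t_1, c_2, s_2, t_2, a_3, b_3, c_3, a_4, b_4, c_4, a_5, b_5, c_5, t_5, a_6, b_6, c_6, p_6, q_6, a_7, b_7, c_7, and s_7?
a_1 = 8
b_1 = 4
c_1 = 5
t_1 = 6
c_2 = 9
s_2 = 1
t_2 = 3
a_3 = 10
b_3 = 9
c_3 = 2
a_4 = 3
b_4 = 2
c_4 = 7
a_5 = 4
b_5 = 4
c_5 = 9
t_5 = 3
a_6 = 1
b_6 = 2
c_6 = 1
p_6 = 2
q_6 = 2
a_7 = 10
b_7 = 5
c_7 = 9
s_7 = 1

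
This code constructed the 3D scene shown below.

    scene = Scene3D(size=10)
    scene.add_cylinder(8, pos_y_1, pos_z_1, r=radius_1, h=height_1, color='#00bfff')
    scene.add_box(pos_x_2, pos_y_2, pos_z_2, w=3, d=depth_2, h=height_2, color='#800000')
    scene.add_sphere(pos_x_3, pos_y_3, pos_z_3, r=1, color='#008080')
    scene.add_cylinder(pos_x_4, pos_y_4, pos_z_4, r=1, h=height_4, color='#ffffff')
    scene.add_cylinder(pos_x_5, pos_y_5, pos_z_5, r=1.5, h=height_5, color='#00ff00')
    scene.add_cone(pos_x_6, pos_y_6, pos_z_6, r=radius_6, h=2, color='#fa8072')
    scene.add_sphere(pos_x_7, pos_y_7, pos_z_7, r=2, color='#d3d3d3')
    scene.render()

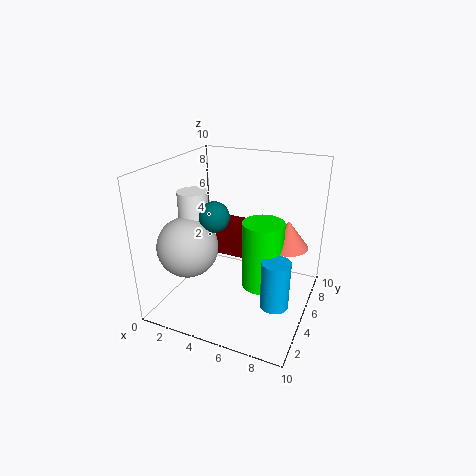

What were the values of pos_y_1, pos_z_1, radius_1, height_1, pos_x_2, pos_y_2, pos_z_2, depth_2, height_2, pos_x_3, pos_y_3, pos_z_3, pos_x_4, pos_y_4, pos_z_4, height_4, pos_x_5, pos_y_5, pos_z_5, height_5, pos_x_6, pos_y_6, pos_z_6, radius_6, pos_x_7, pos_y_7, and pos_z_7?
pos_y_1 = 4.5; pos_z_1 = 0.5; radius_1 = 1; height_1 = 3.5; pos_x_2 = 2.5; pos_y_2 = 6.5; pos_z_2 = 2.5; depth_2 = 2; height_2 = 2.5; pos_x_3 = 4; pos_y_3 = 3.5; pos_z_3 = 7; pos_x_4 = 2.5; pos_y_4 = 3.5; pos_z_4 = 4.5; height_4 = 4; pos_x_5 = 6.5; pos_y_5 = 6; pos_z_5 = 1; height_5 = 5; pos_x_6 = 8; pos_y_6 = 7; pos_z_6 = 4; radius_6 = 1.5; pos_x_7 = 2.5; pos_y_7 = 2.5; pos_z_7 = 5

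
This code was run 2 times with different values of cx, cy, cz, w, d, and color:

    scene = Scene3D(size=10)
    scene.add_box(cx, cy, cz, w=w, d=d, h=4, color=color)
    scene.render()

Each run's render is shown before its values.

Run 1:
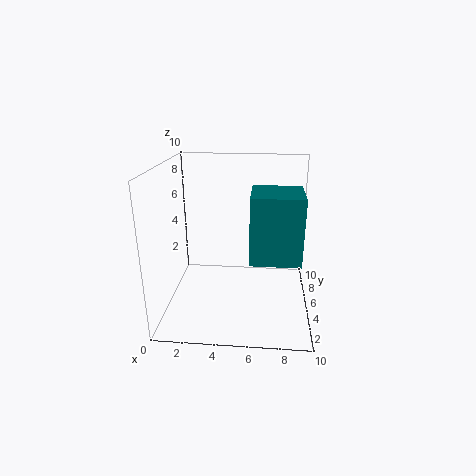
cx = 6; cy = 1; cz = 5; w = 3; d = 3; color = 'teal'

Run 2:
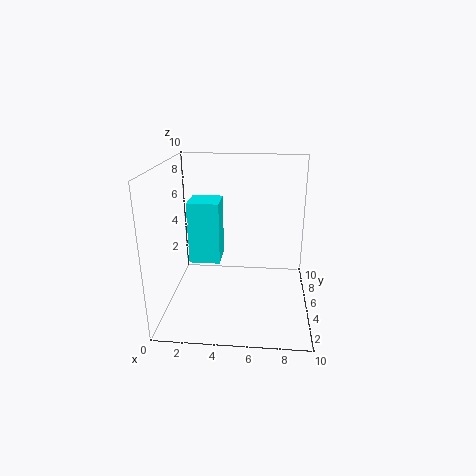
cx = 2; cy = 3; cz = 4; w = 2; d = 2; color = 'cyan'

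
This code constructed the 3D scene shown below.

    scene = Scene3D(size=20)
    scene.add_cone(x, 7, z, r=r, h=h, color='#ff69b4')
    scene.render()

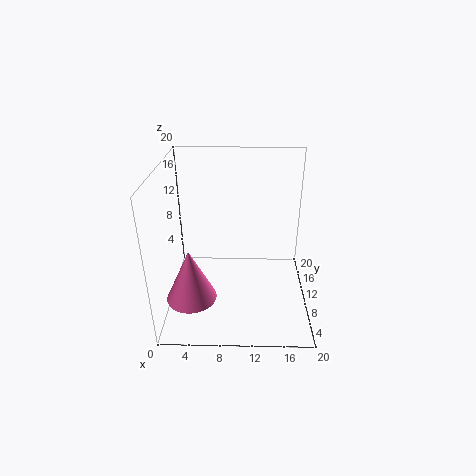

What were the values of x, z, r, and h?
x = 3.5; z = 2; r = 3.5; h = 7.5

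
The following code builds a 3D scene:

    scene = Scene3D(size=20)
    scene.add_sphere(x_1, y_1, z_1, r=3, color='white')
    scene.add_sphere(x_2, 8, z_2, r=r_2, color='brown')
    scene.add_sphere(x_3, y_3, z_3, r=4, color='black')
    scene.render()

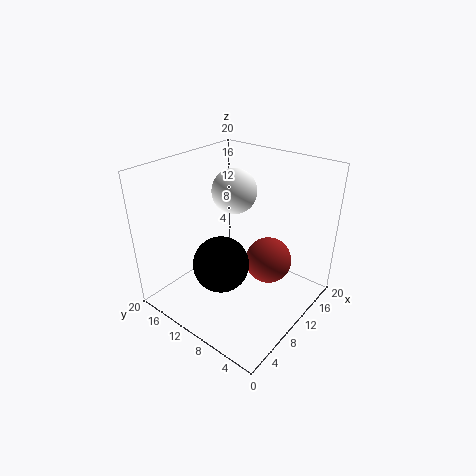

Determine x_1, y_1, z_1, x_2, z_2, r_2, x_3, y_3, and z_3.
x_1 = 10.5, y_1 = 11, z_1 = 16.5, x_2 = 15, z_2 = 4.5, r_2 = 3.5, x_3 = 8, y_3 = 11.5, z_3 = 6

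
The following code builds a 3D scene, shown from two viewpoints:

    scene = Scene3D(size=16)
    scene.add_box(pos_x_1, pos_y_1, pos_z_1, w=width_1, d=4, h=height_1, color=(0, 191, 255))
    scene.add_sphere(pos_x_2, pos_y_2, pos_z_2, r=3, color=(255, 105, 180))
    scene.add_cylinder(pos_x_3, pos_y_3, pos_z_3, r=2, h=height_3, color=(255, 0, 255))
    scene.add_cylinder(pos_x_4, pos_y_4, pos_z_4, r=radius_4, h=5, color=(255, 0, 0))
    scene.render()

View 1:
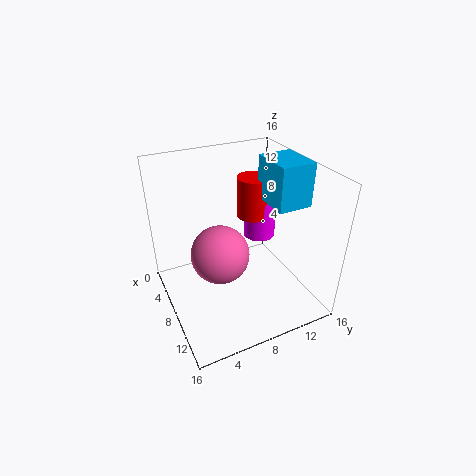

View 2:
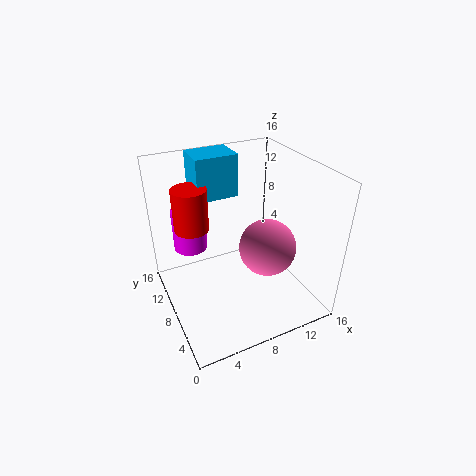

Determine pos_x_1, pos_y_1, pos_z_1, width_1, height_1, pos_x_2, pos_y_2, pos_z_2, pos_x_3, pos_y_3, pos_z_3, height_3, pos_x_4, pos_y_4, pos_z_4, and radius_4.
pos_x_1 = 5; pos_y_1 = 12; pos_z_1 = 11; width_1 = 5; height_1 = 5; pos_x_2 = 10; pos_y_2 = 5; pos_z_2 = 8; pos_x_3 = 4; pos_y_3 = 13; pos_z_3 = 5; height_3 = 5; pos_x_4 = 4; pos_y_4 = 12; pos_z_4 = 8; radius_4 = 2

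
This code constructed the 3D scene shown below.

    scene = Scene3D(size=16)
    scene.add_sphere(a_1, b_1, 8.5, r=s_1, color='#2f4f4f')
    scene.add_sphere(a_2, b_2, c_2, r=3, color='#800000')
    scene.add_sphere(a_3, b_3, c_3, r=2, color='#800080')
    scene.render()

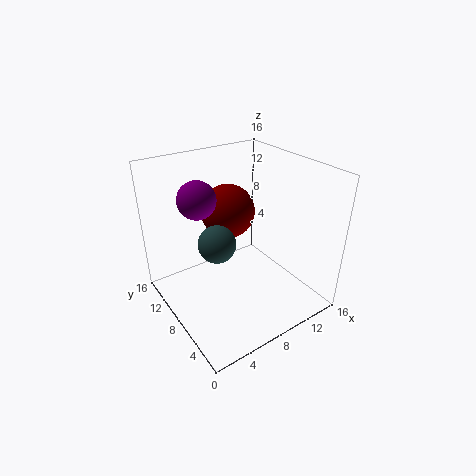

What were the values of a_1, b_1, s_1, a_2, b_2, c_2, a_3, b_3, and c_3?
a_1 = 5; b_1 = 7.5; s_1 = 2; a_2 = 8; b_2 = 10; c_2 = 10.5; a_3 = 4; b_3 = 9.5; c_3 = 13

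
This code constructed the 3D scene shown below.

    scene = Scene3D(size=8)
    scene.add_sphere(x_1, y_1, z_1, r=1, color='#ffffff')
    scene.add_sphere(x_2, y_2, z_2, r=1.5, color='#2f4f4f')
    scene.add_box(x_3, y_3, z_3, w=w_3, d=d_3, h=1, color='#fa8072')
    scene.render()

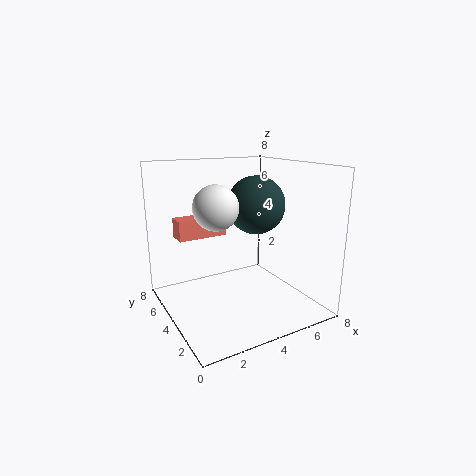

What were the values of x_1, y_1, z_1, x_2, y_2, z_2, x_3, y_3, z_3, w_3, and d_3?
x_1 = 1.5; y_1 = 1.5; z_1 = 6.5; x_2 = 4.5; y_2 = 3; z_2 = 6; x_3 = 0.5; y_3 = 3.5; z_3 = 4.5; w_3 = 2.5; d_3 = 1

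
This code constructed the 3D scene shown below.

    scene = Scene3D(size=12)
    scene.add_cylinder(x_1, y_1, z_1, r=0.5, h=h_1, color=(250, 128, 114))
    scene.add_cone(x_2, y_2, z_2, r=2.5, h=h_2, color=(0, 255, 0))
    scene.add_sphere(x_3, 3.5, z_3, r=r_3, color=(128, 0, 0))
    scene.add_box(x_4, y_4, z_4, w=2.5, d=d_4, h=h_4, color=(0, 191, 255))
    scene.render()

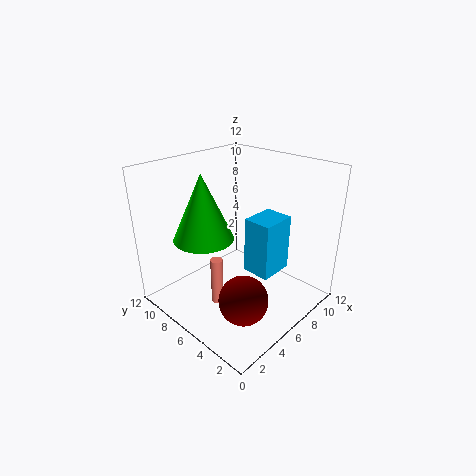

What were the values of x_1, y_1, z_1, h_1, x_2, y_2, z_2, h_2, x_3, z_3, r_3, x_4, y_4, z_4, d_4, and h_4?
x_1 = 3.5; y_1 = 6; z_1 = 1; h_1 = 4; x_2 = 4; y_2 = 8; z_2 = 6; h_2 = 5.5; x_3 = 4; z_3 = 2; r_3 = 2; x_4 = 3.5; y_4 = 1; z_4 = 5.5; d_4 = 2; h_4 = 4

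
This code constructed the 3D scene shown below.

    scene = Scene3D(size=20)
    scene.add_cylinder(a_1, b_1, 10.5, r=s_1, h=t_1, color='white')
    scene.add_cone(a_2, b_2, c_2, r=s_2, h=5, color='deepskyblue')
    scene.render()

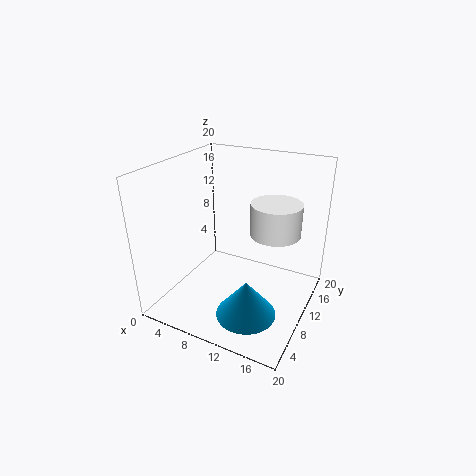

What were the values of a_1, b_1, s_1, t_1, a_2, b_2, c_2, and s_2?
a_1 = 14.5, b_1 = 12.5, s_1 = 3.5, t_1 = 4.5, a_2 = 13.5, b_2 = 5.5, c_2 = 1.5, s_2 = 4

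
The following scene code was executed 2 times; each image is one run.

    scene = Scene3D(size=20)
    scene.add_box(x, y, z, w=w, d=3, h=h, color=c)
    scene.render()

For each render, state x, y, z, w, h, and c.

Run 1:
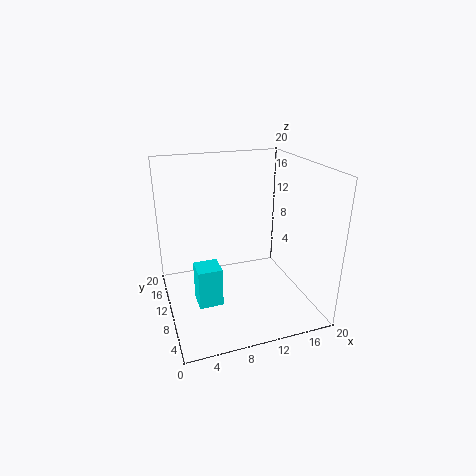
x = 3; y = 4; z = 4; w = 3; h = 5; c = 'cyan'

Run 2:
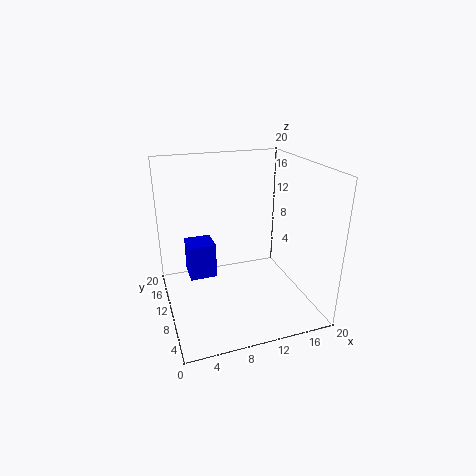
x = 2; y = 3; z = 9; w = 3; h = 4; c = 'blue'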